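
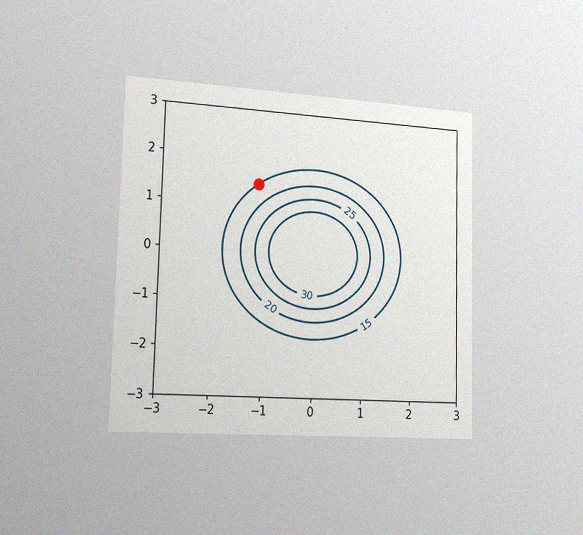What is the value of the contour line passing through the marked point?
15

The chart is viewed slightly from the left, with some photo noise. The marked point sits on the contour labelled 15.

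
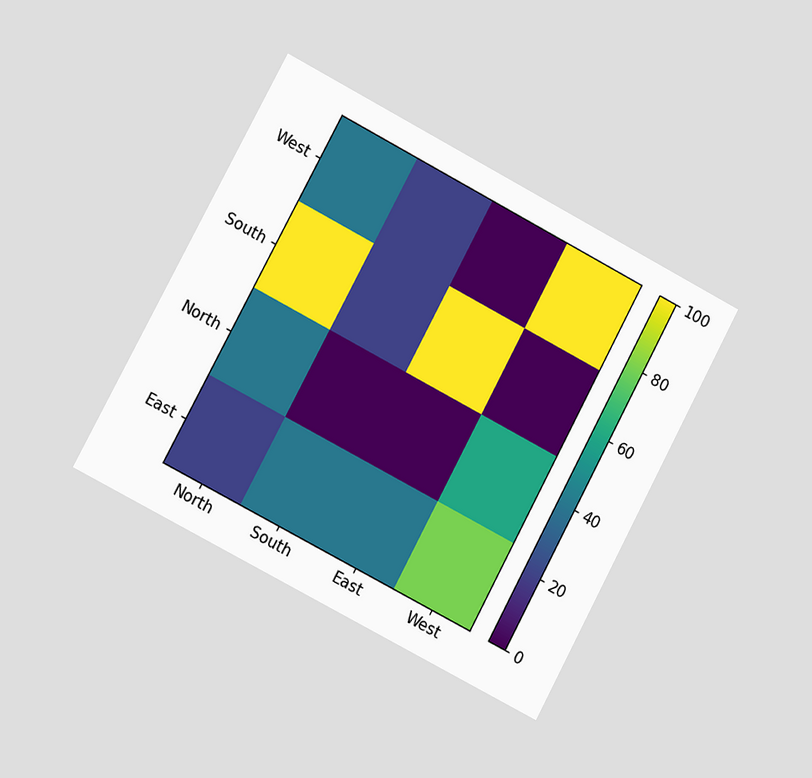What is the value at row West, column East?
0

The chart is tilted about 28° clockwise and viewed slightly from the left. Matching cell (West, East) against the colorbar gives 0.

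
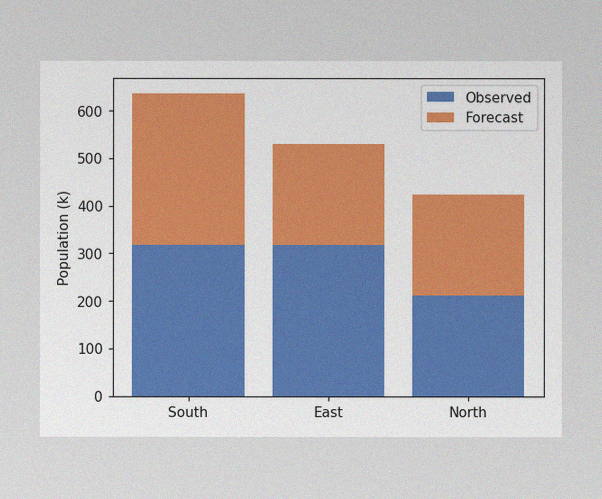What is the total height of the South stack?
The image has some photo noise and uneven lighting. The South stack's top reaches 636k on the y-axis.

636k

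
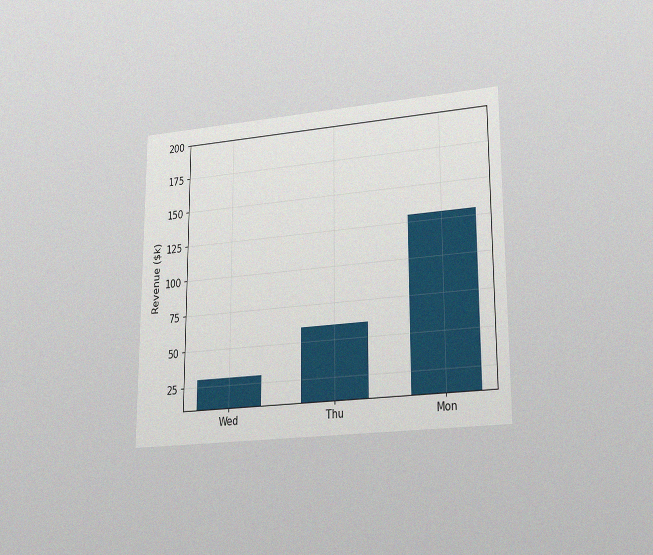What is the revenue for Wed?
$30k

The chart is viewed at a slight angle, with some photo noise. Reading along the chart's y-axis, the Wed bar reaches $30k.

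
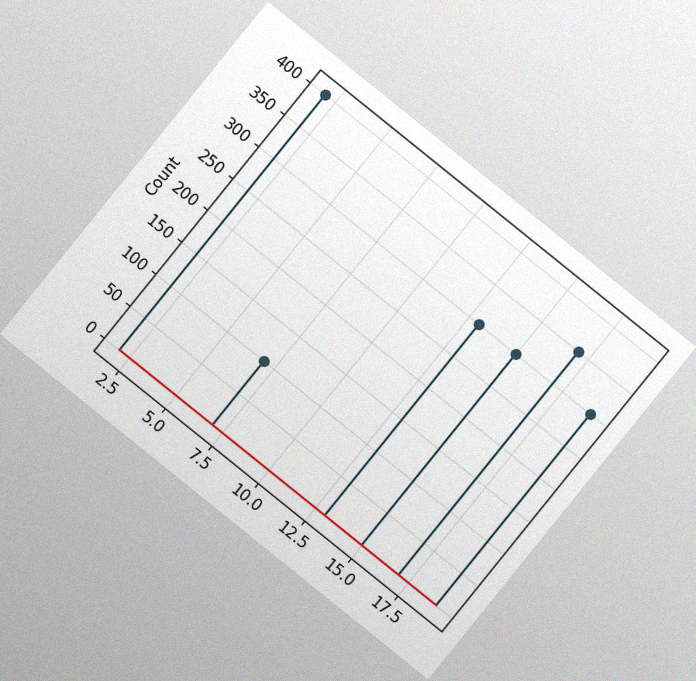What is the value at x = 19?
300

The chart is tilted about 39° clockwise, with some photo noise. The stem at x=19 reaches 300.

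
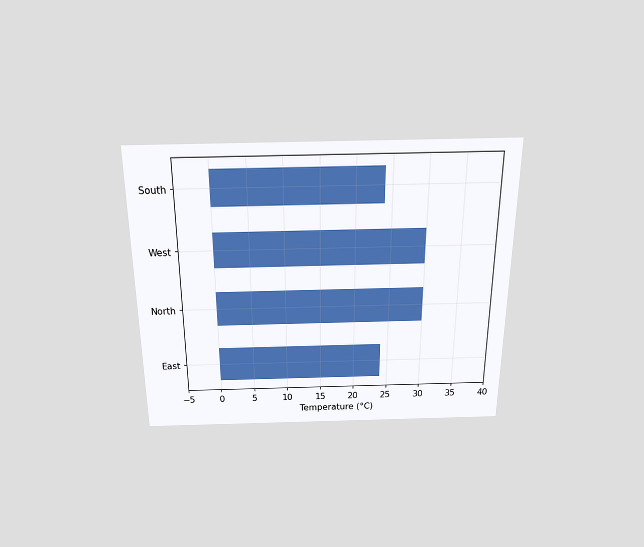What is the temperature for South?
The chart is viewed slightly from above. Reading along the chart's x-axis, the South bar reaches 24°C.

24°C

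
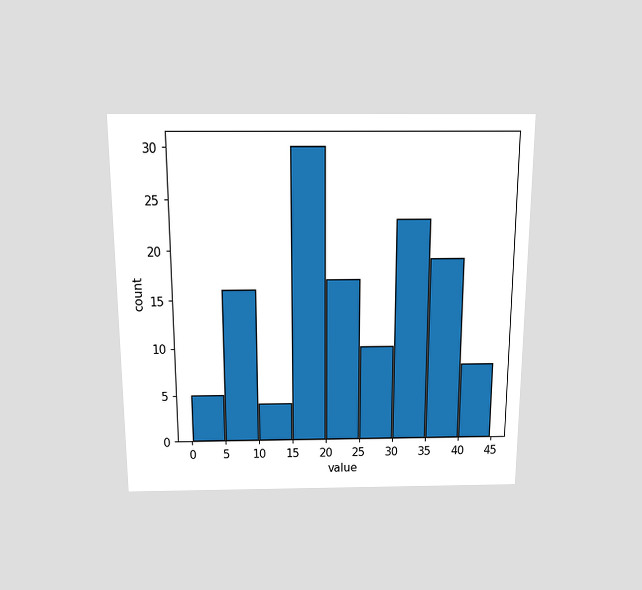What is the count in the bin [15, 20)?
The chart is viewed slightly from above. The [15, 20) bin has height 30.

30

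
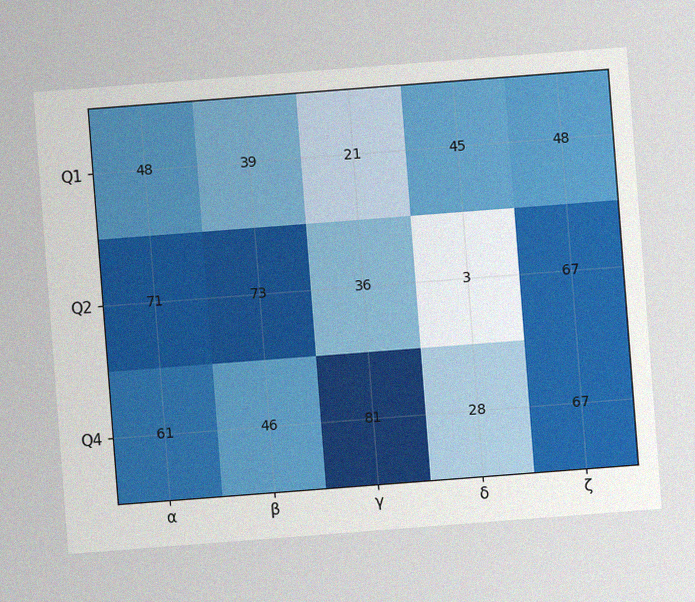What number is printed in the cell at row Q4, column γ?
81

The chart is tilted about 4° counter-clockwise, with some photo noise. The (Q4, γ) cell reads 81.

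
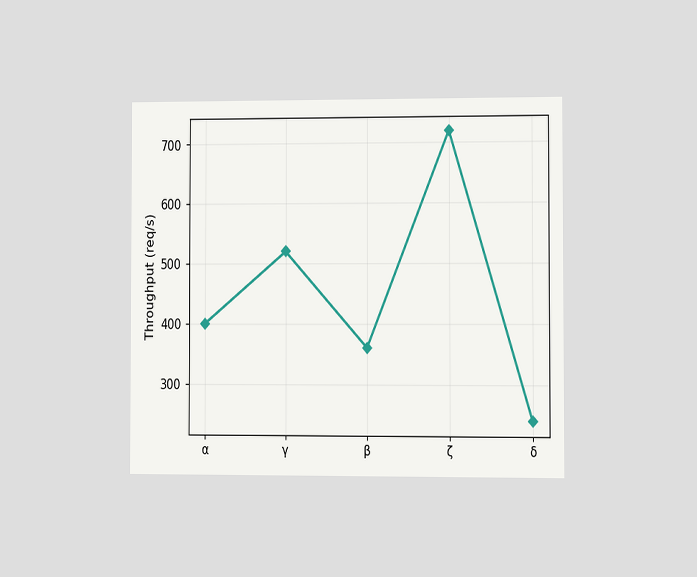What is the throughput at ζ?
720req/s

The chart is viewed at a slight angle. At ζ, the line is at 720req/s.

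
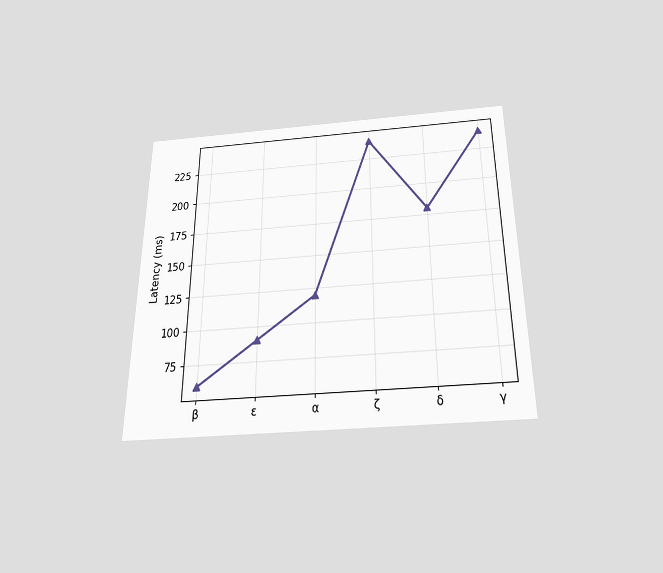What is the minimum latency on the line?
The chart is viewed slightly from below. The lowest point is at β, and reading across to the y-axis gives 60ms.

60ms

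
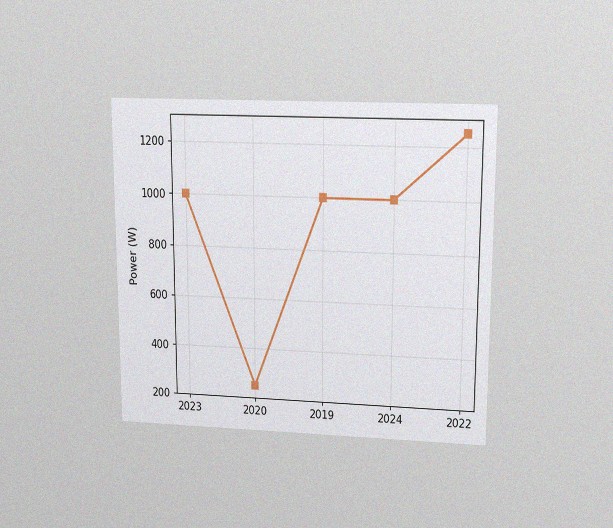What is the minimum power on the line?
250W

The chart is viewed slightly from above, with some photo noise. The lowest point is at 2020, and reading across to the y-axis gives 250W.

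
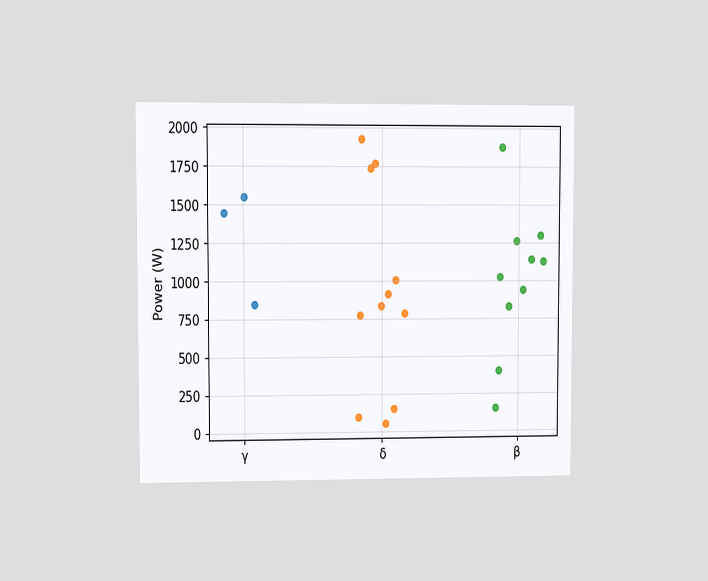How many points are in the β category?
10

The chart is viewed at a slight angle. Counting the markers in the β column gives 10.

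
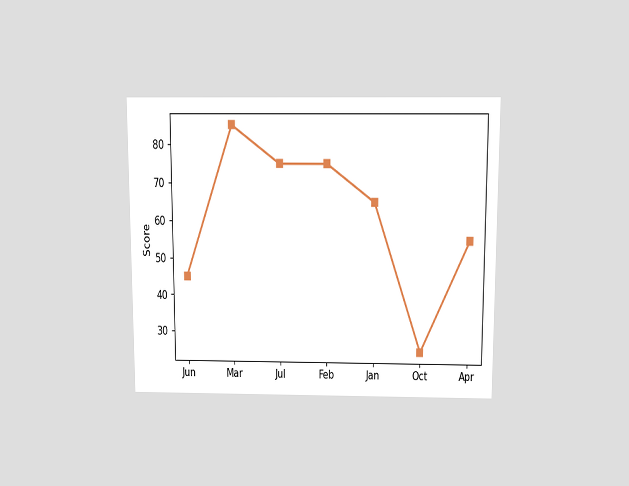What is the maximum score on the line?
The chart is viewed slightly from above. The highest point is at Mar, and reading across to the y-axis gives 85.

85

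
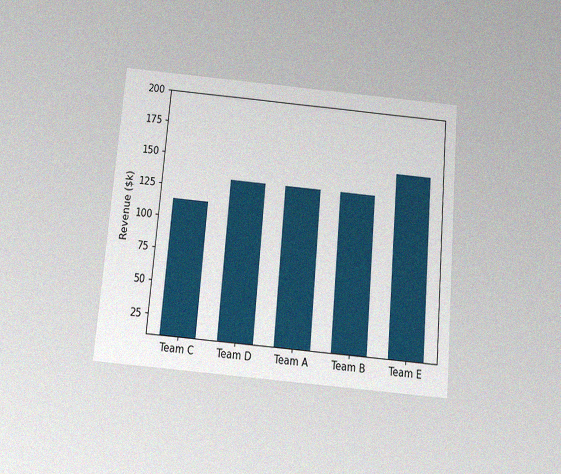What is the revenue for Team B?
$133k

The chart is tilted about 5° clockwise and viewed slightly from below, with some photo noise. Reading along the chart's y-axis, the Team B bar reaches $133k.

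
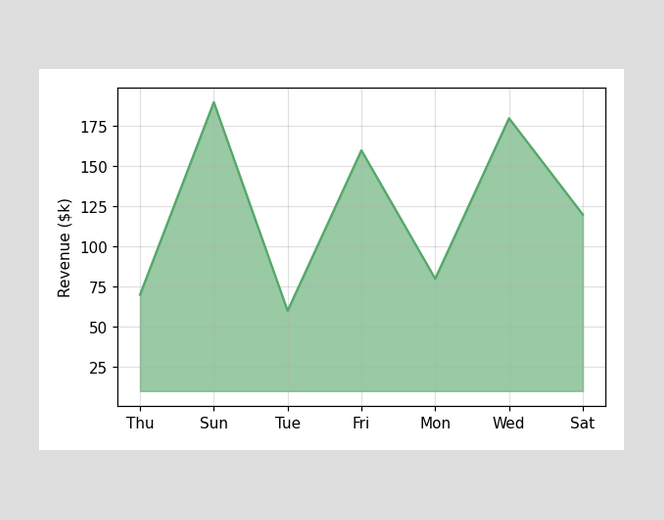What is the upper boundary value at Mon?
$80k

At Mon the upper boundary is at $80k.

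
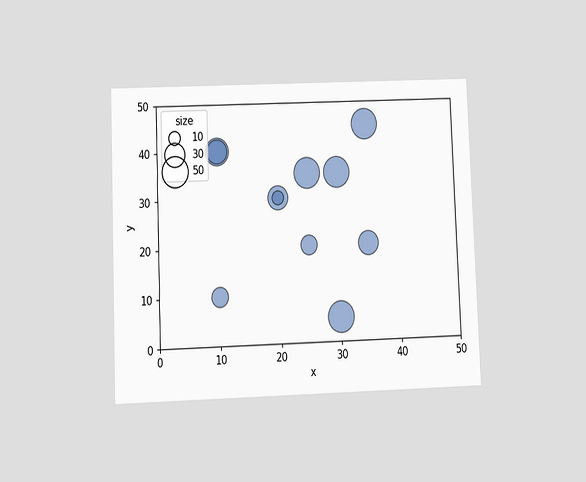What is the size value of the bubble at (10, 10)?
The chart is tilted about 2° counter-clockwise and viewed at a slight angle. Matching the bubble at (10, 10) against the size legend gives 20.

20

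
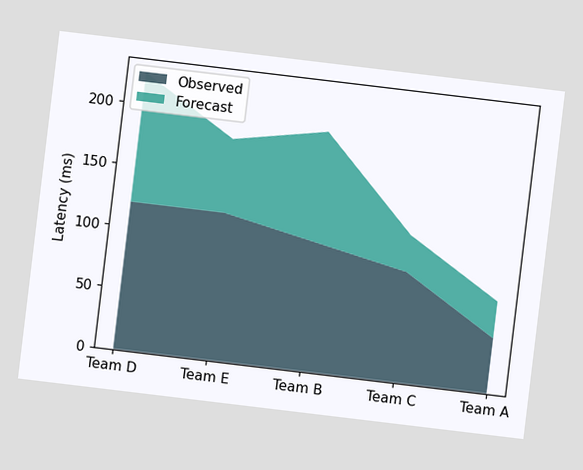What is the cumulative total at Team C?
The chart is tilted about 7° clockwise. The stacked total at Team C reaches 120ms.

120ms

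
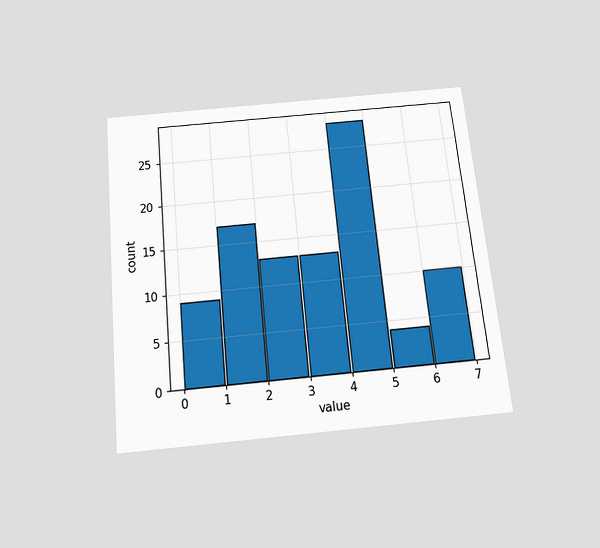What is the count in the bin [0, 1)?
The chart is tilted about 6° counter-clockwise and viewed slightly from below. The [0, 1) bin has height 9.

9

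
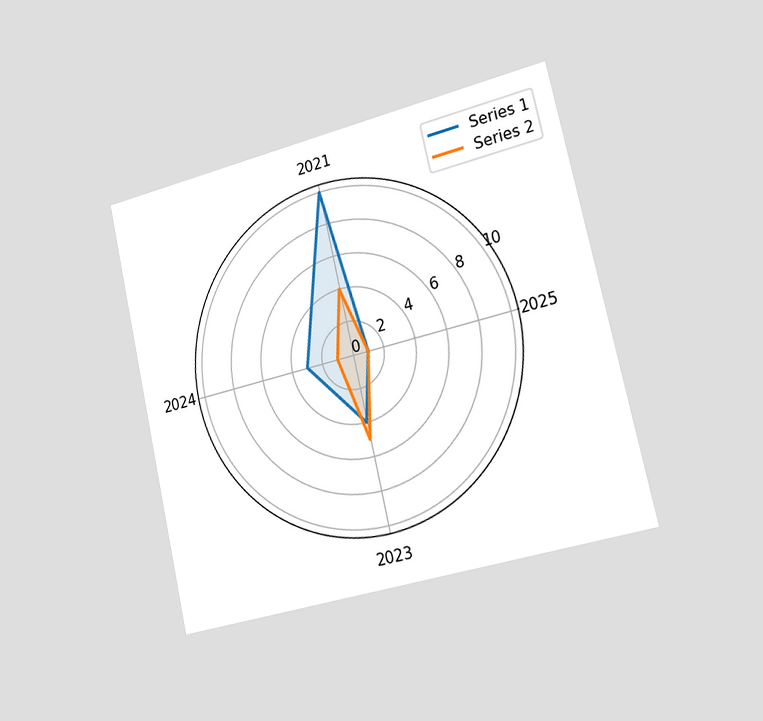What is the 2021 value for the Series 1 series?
The chart is tilted about 13° counter-clockwise and viewed slightly from the right. On the 2021 axis, Series 1 reaches 10.

10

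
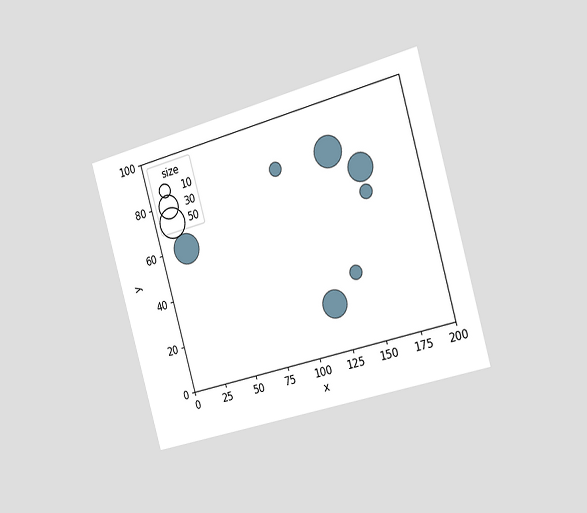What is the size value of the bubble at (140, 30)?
10

The chart is tilted about 16° counter-clockwise and viewed slightly from the right. Matching the bubble at (140, 30) against the size legend gives 10.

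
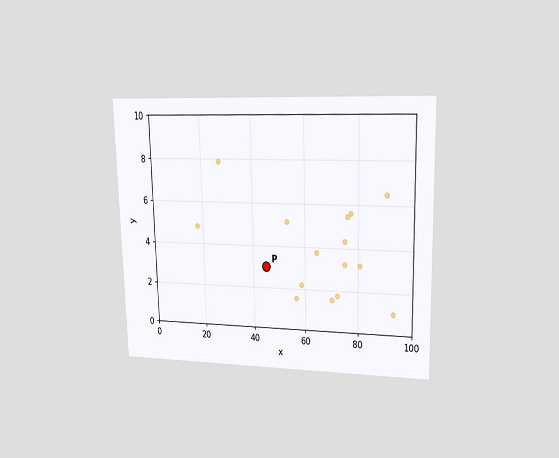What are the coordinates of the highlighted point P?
The chart is viewed at a slight angle. Following the gridlines from P to each axis, P sits at (45, 3).

(45, 3)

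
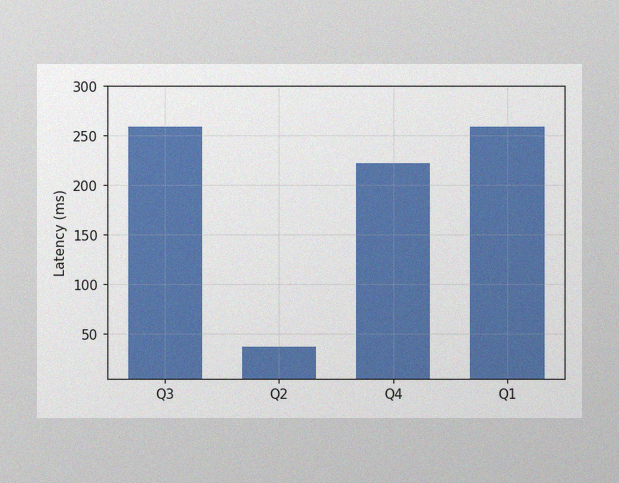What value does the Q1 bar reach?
259ms

The image has some photo noise and uneven lighting. Reading along the chart's y-axis, the Q1 bar reaches 259ms.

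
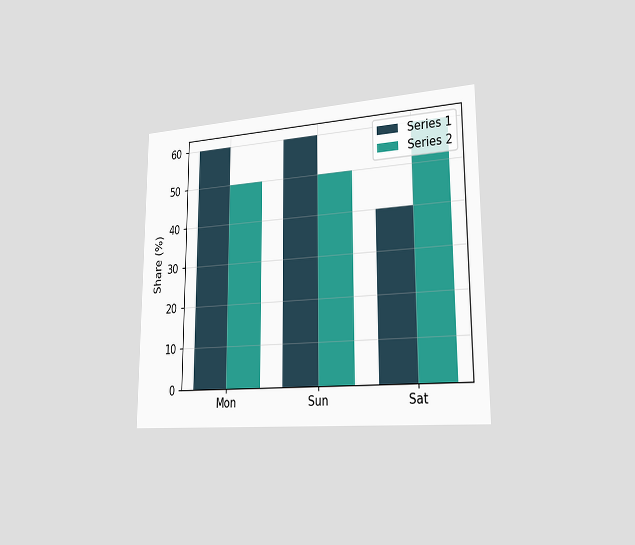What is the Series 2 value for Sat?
60%

The chart is viewed slightly from the right. The Series 2 bar at Sat reaches 60% on the y-axis.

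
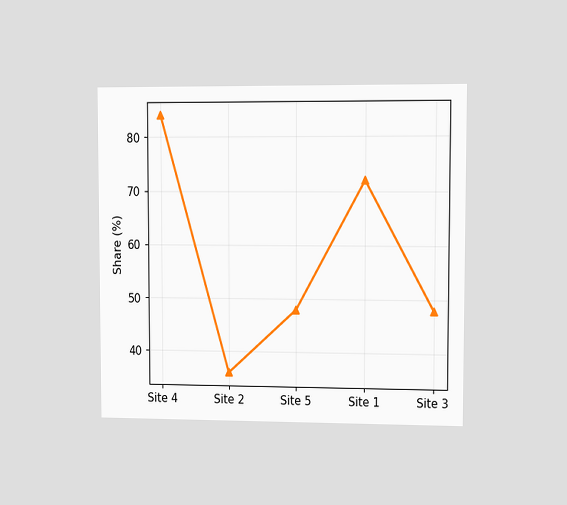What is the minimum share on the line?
The chart is viewed at a slight angle. The lowest point is at Site 2, and reading across to the y-axis gives 36%.

36%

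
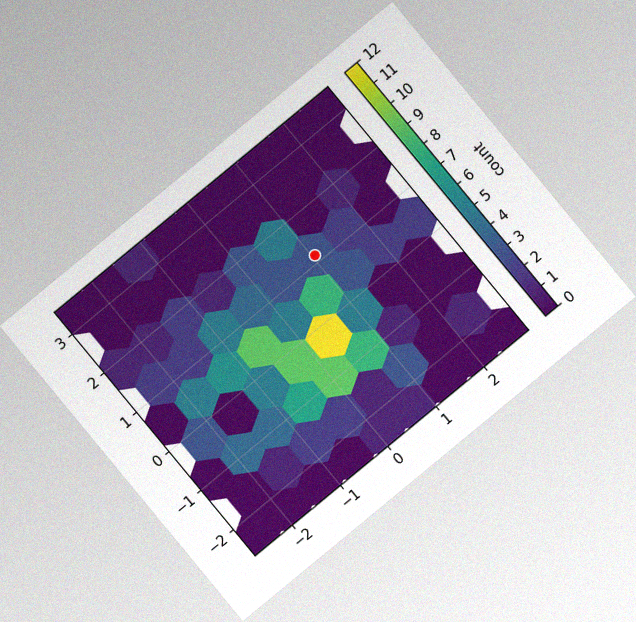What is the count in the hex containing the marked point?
The chart is tilted about 40° counter-clockwise, with some photo noise. The marked hex reads 3 on the colorbar.

3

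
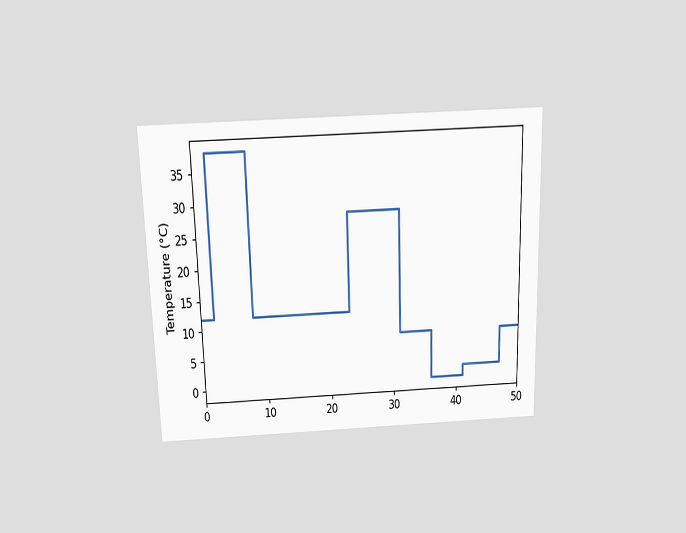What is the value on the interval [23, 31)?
28°C

The chart is viewed slightly from above. On [23, 31) the step sits at 28°C.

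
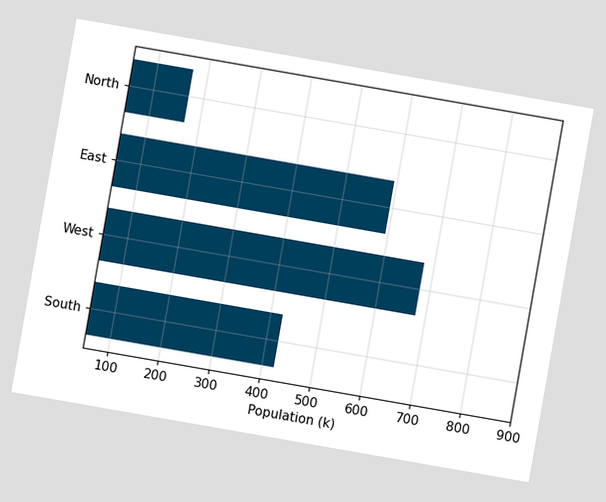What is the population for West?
680k

The chart is tilted about 10° clockwise. Reading along the chart's x-axis, the West bar reaches 680k.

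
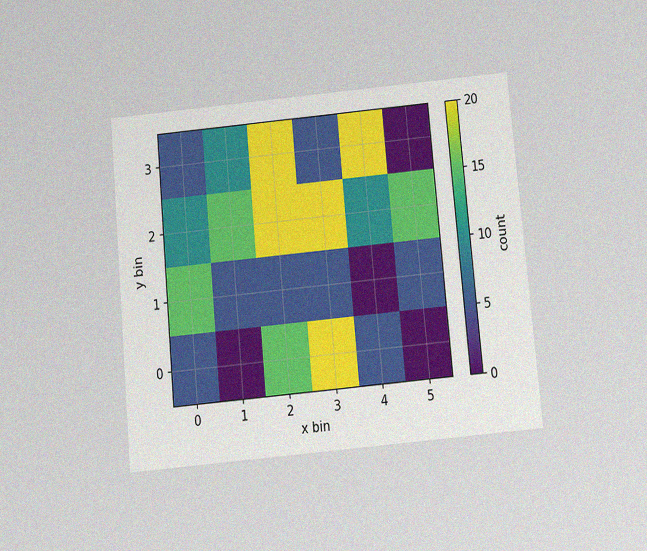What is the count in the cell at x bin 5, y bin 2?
15

The chart is tilted about 5° counter-clockwise and viewed slightly from below, with some photo noise. Matching the cell (5, 2) against the colorbar gives 15.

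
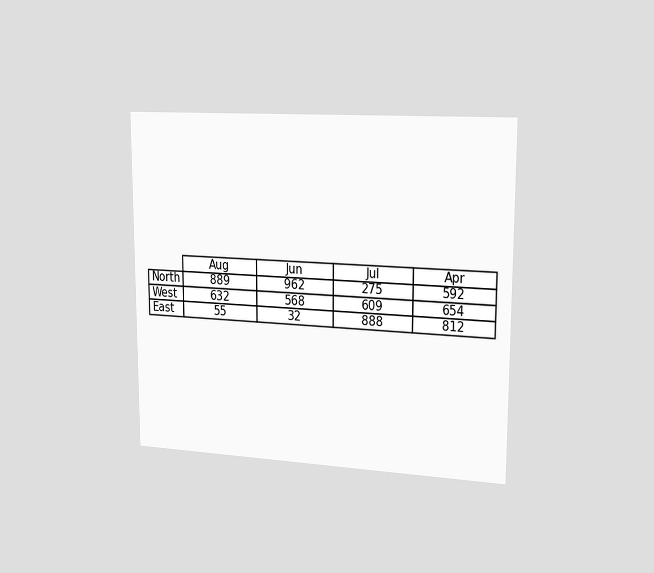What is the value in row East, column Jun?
The chart is viewed slightly from the right. The (East, Jun) cell reads 32.

32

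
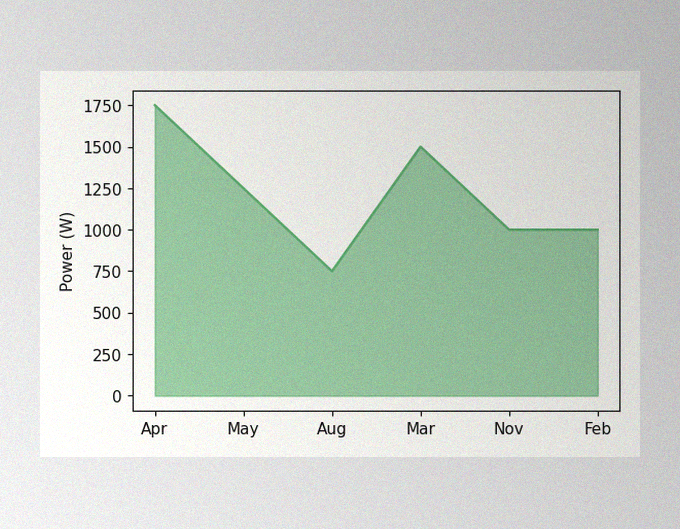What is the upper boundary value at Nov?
1000W

The image has some photo noise and uneven lighting. At Nov the upper boundary is at 1000W.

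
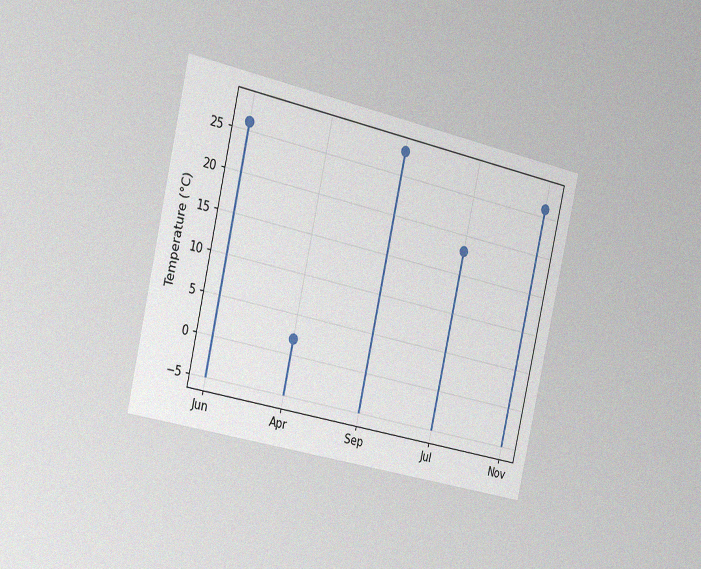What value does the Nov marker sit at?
26°C

The chart is tilted about 13° clockwise and viewed slightly from the left, with some photo noise. The Nov marker sits at 26°C.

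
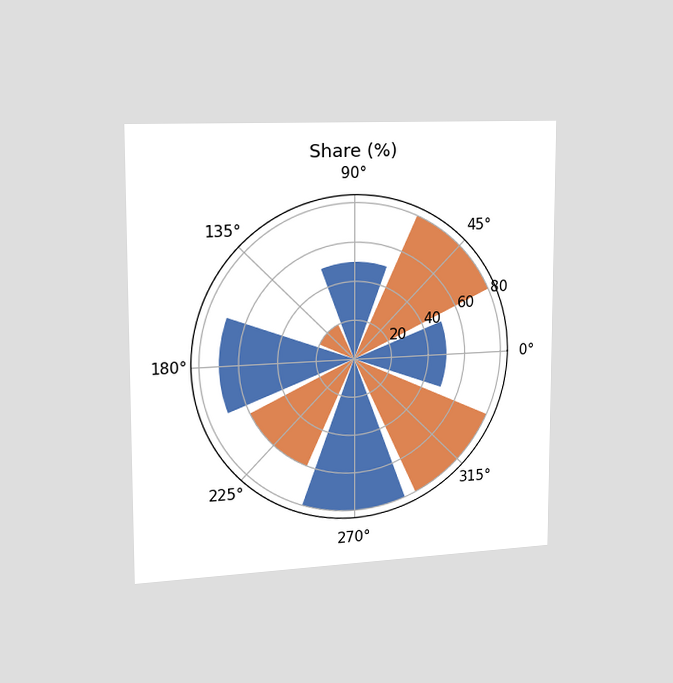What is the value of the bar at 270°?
80%

The chart is viewed slightly from the left. The bar at 270° reaches 80% on the radial axis.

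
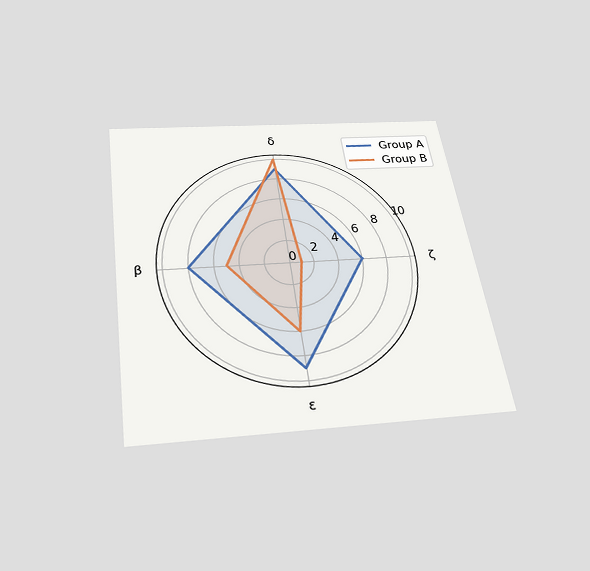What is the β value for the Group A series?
The chart is tilted about 8° counter-clockwise and viewed slightly from below. On the β axis, Group A reaches 8.

8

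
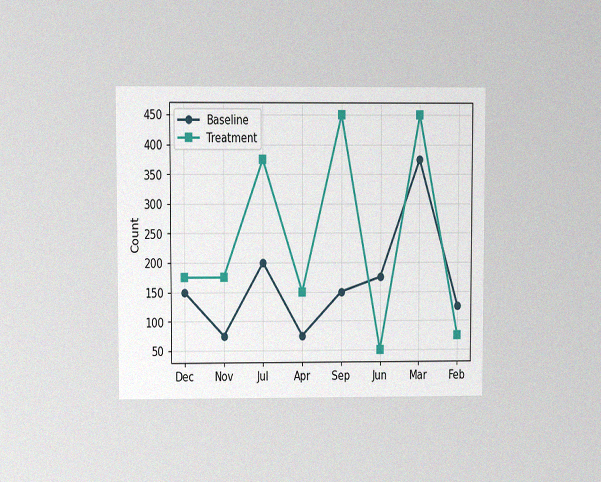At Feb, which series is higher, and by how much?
The chart is viewed at a slight angle, with some photo noise. At Feb, Baseline sits above the other line by 50.

Baseline, by 50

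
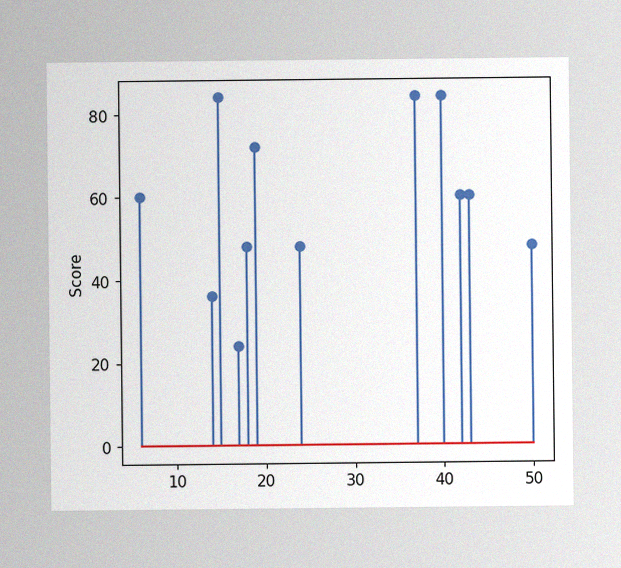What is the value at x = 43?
The image has some photo noise and uneven lighting. The stem at x=43 reaches 60.

60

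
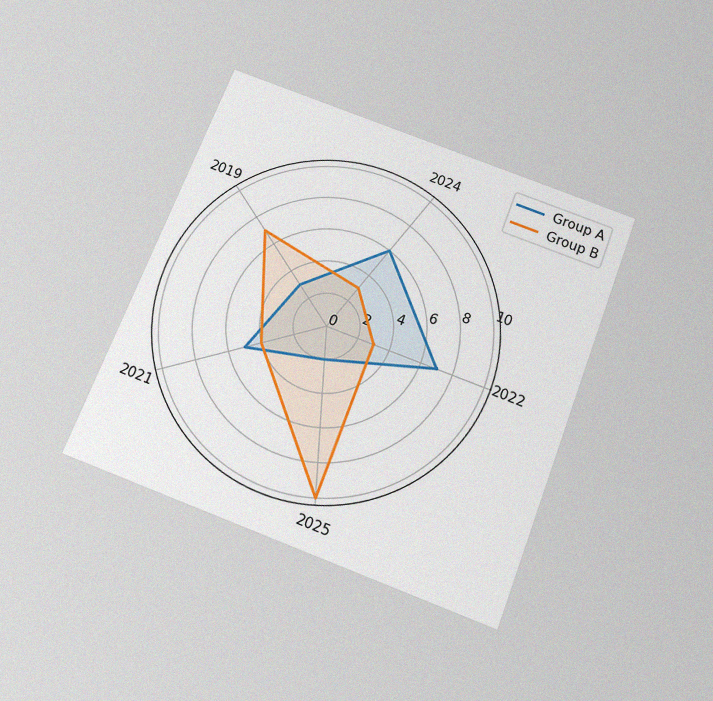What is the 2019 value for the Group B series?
The chart is tilted about 21° clockwise and viewed slightly from below, with some photo noise. On the 2019 axis, Group B reaches 7.

7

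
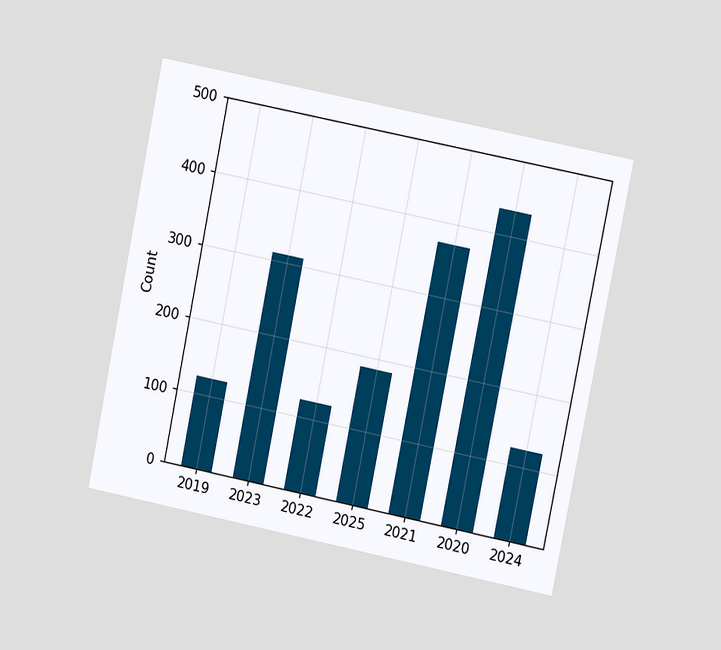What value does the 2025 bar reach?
The chart is tilted about 11° clockwise and viewed at a slight angle. Reading along the chart's y-axis, the 2025 bar reaches 186.

186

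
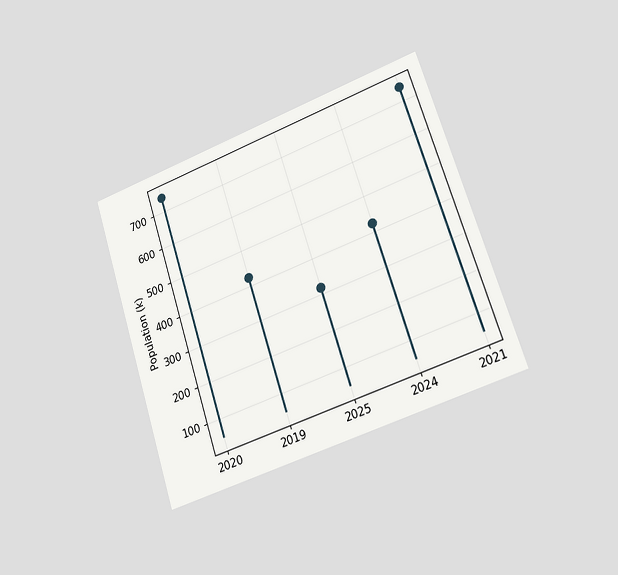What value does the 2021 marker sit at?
The chart is tilted about 18° counter-clockwise and viewed slightly from the right. The 2021 marker sits at 742k.

742k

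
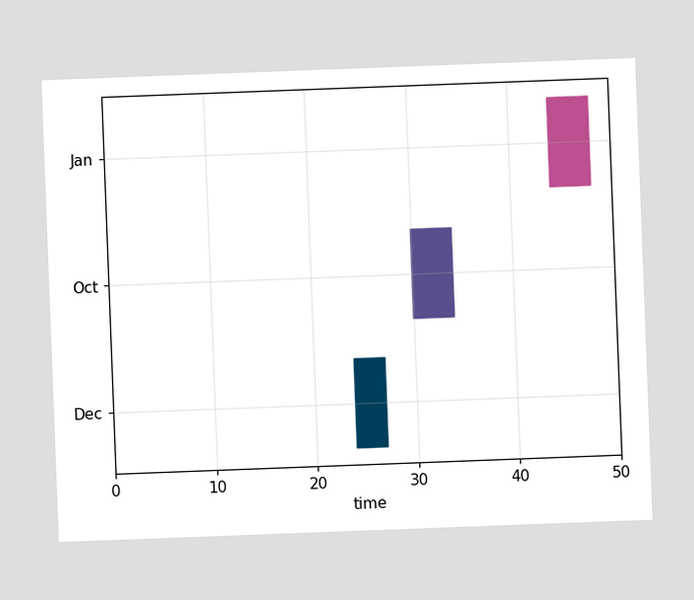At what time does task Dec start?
The chart is tilted about 2° counter-clockwise. The Dec bar begins at t=24.

24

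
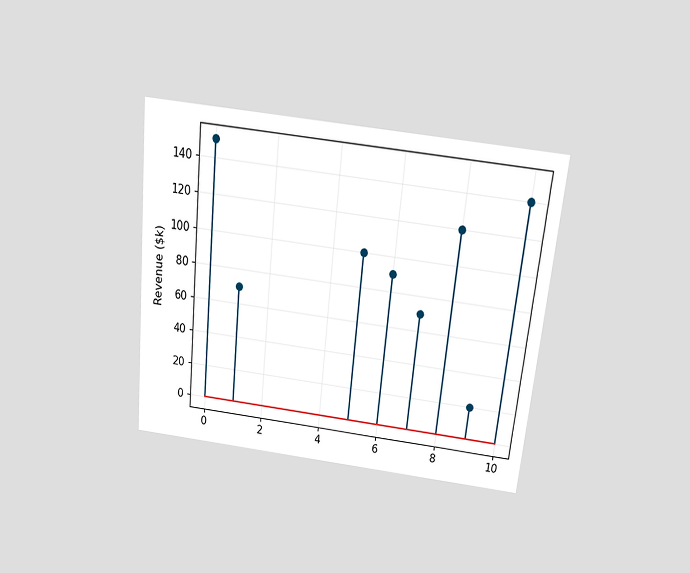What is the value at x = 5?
The chart is tilted about 6° clockwise and viewed slightly from above. The stem at x=5 reaches $100k.

$100k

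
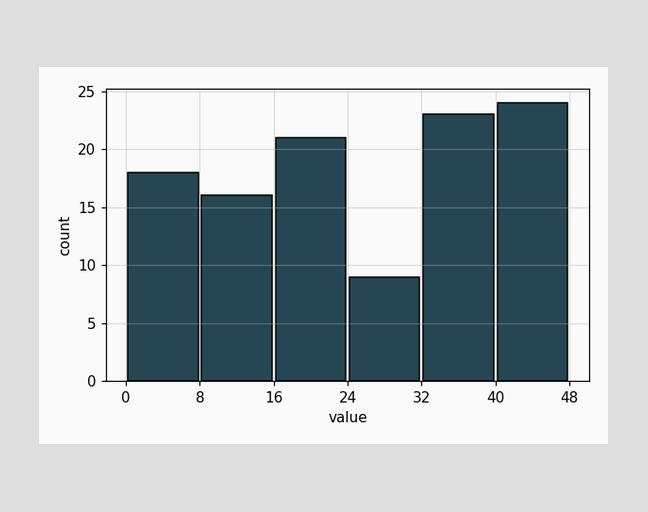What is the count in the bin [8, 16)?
The [8, 16) bin has height 16.

16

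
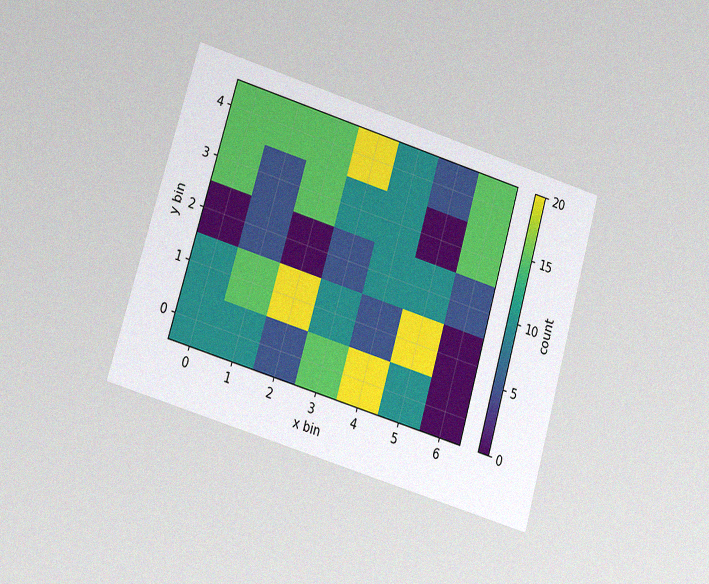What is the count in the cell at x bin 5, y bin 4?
The chart is tilted about 16° clockwise and viewed at a slight angle, with some photo noise. Matching the cell (5, 4) against the colorbar gives 5.

5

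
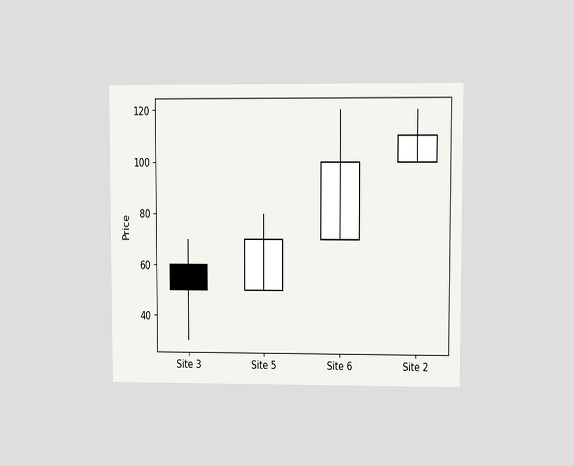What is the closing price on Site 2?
110

The chart is viewed at a slight angle. The Site 2 candle closes at 110.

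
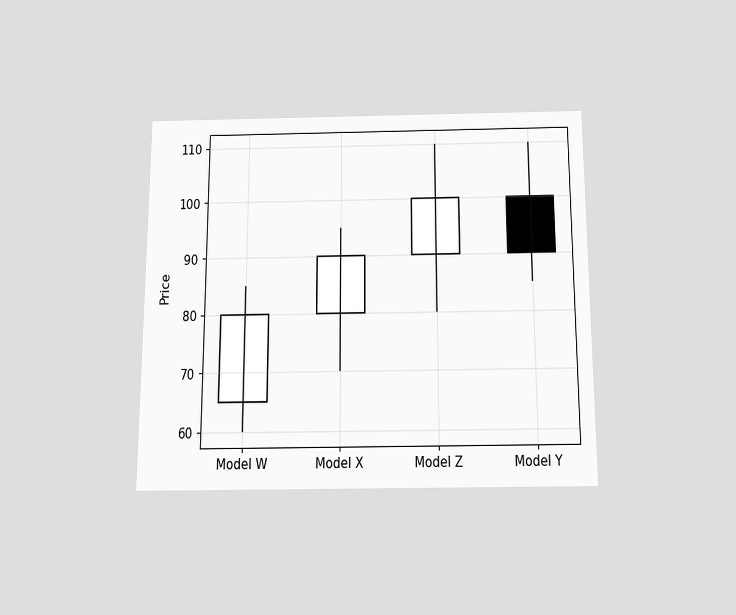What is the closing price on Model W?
The chart is viewed slightly from below. The Model W candle closes at 80.

80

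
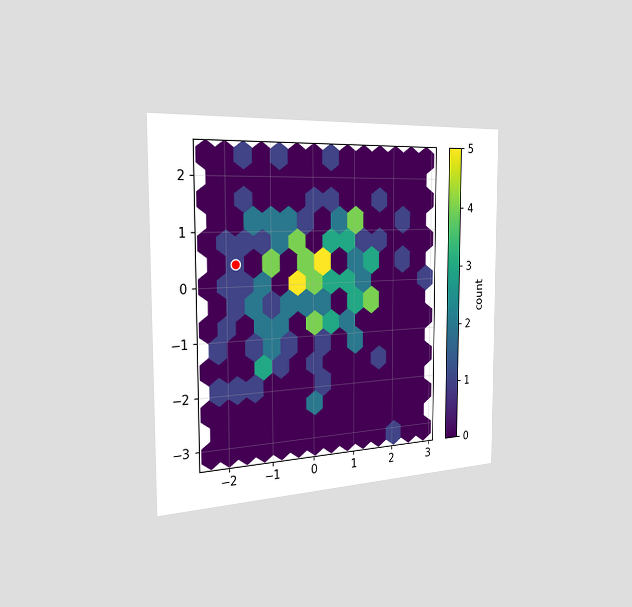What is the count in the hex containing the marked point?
1

The chart is viewed slightly from the left. The marked hex reads 1 on the colorbar.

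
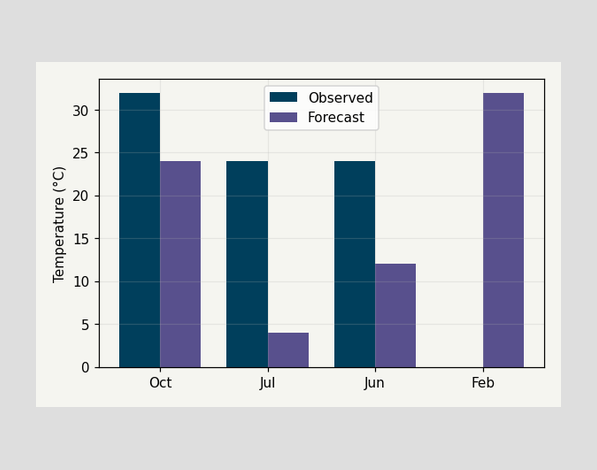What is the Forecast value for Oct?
24°C

The Forecast bar at Oct reaches 24°C on the y-axis.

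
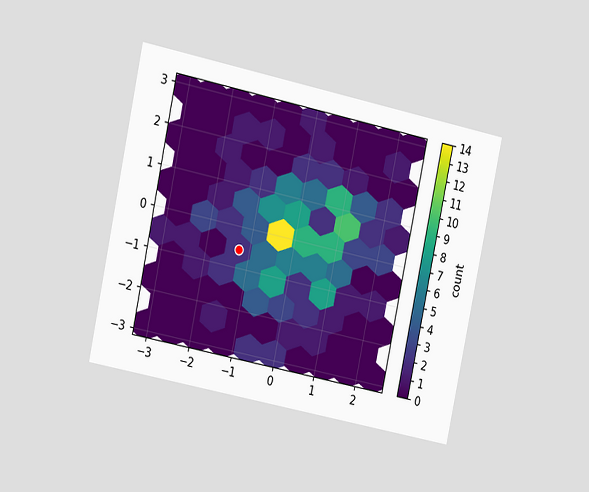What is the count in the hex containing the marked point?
2

The chart is tilted about 12° clockwise and viewed at a slight angle. The marked hex reads 2 on the colorbar.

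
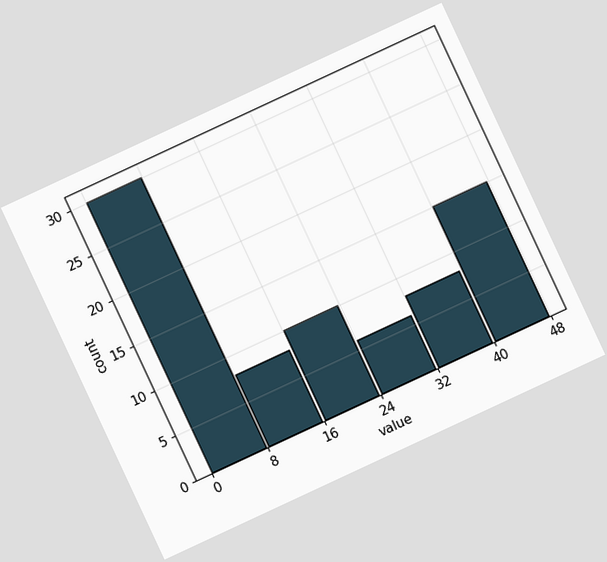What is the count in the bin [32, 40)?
8

The chart is tilted about 25° counter-clockwise. The [32, 40) bin has height 8.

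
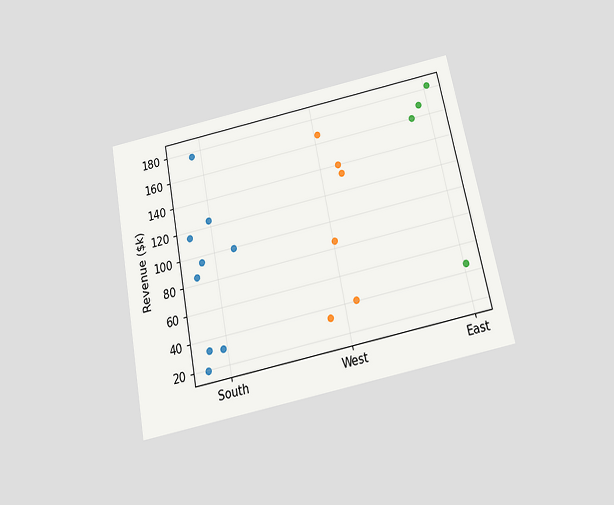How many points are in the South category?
9

The chart is tilted about 11° counter-clockwise and viewed slightly from below. Counting the markers in the South column gives 9.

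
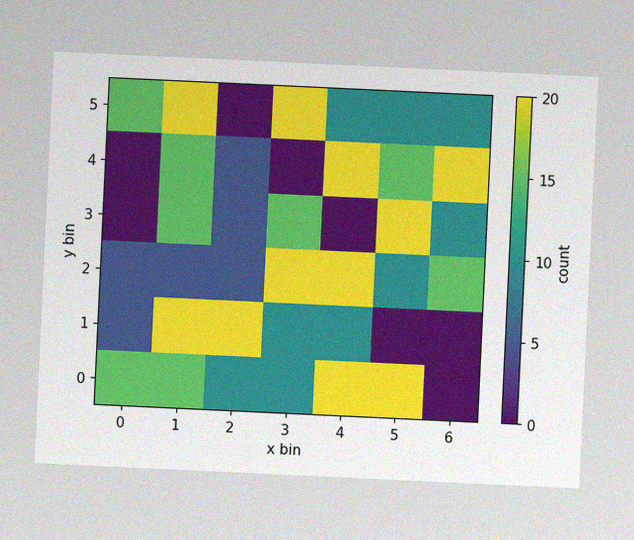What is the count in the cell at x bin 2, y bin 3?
5

The chart is tilted about 3° clockwise, with some photo noise. Matching the cell (2, 3) against the colorbar gives 5.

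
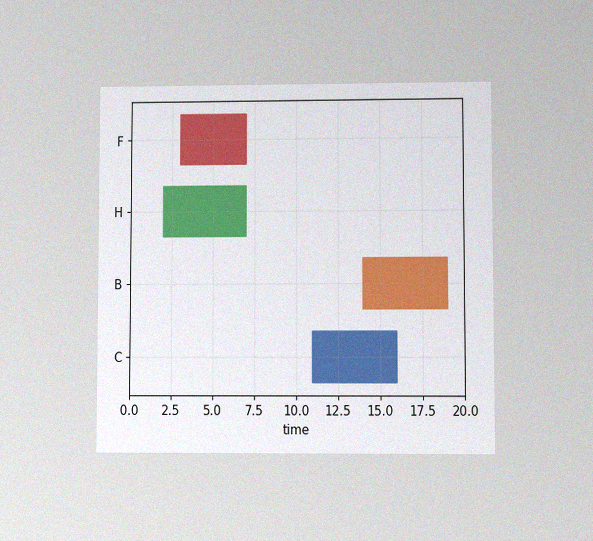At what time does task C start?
The chart is viewed at a slight angle, with some photo noise. The C bar begins at t=11.

11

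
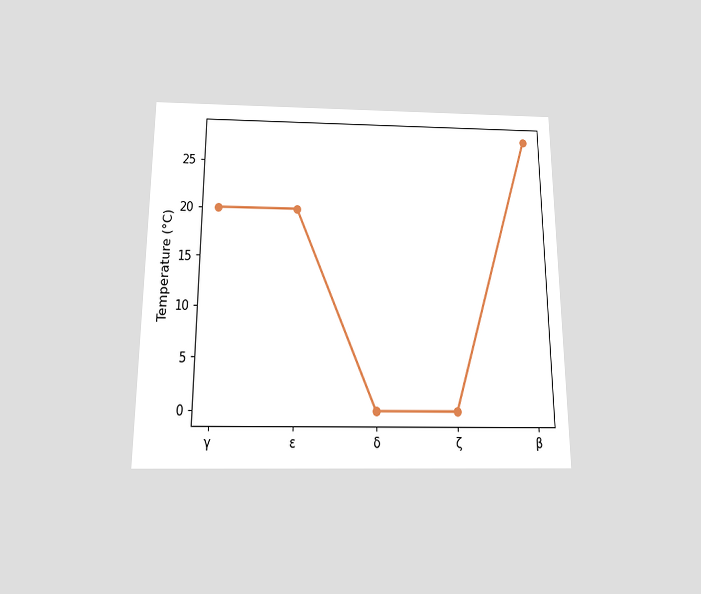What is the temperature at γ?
20°C

The chart is viewed slightly from below. At γ, the line is at 20°C.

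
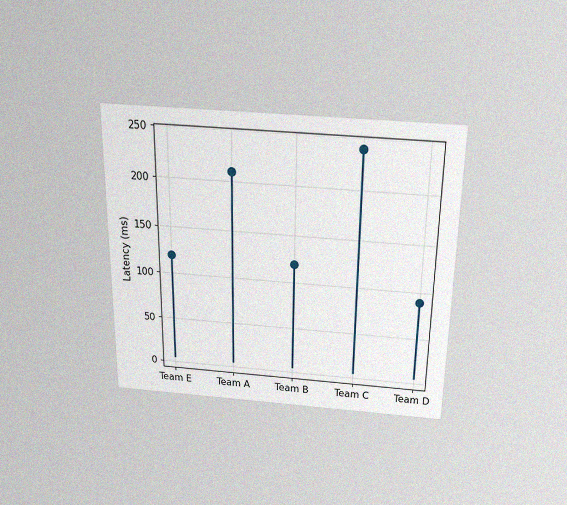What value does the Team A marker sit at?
210ms

The chart is viewed slightly from above, with some photo noise. The Team A marker sits at 210ms.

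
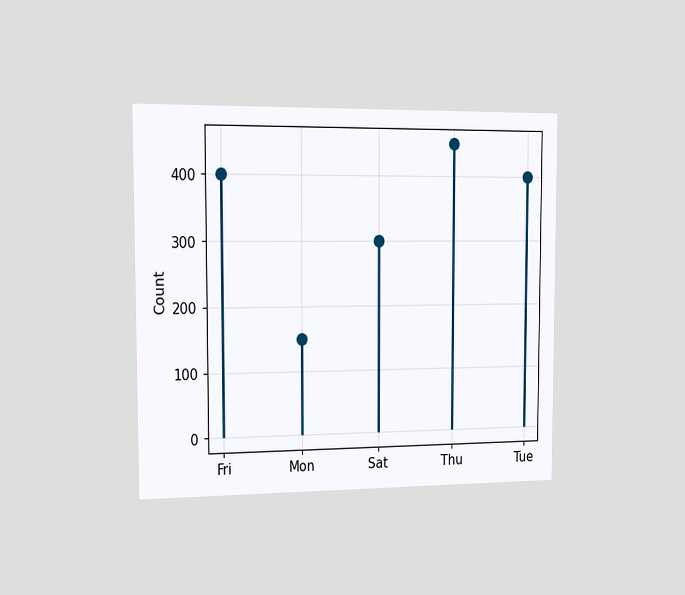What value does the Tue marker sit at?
The chart is viewed slightly from the left. The Tue marker sits at 400.

400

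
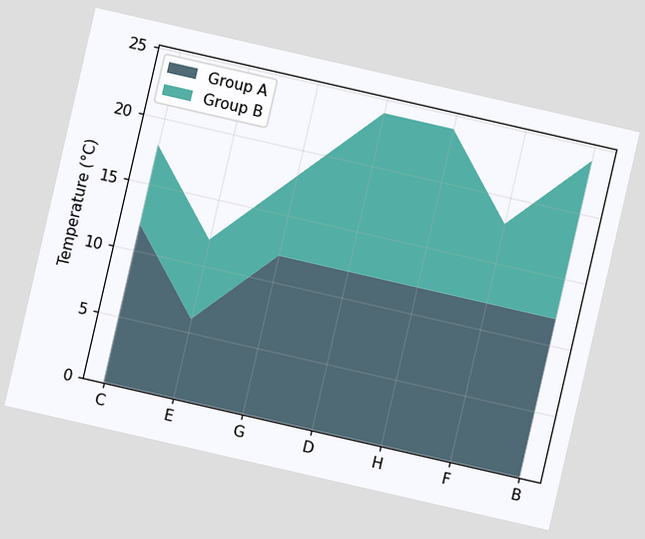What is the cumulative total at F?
18°C

The chart is tilted about 13° clockwise. The stacked total at F reaches 18°C.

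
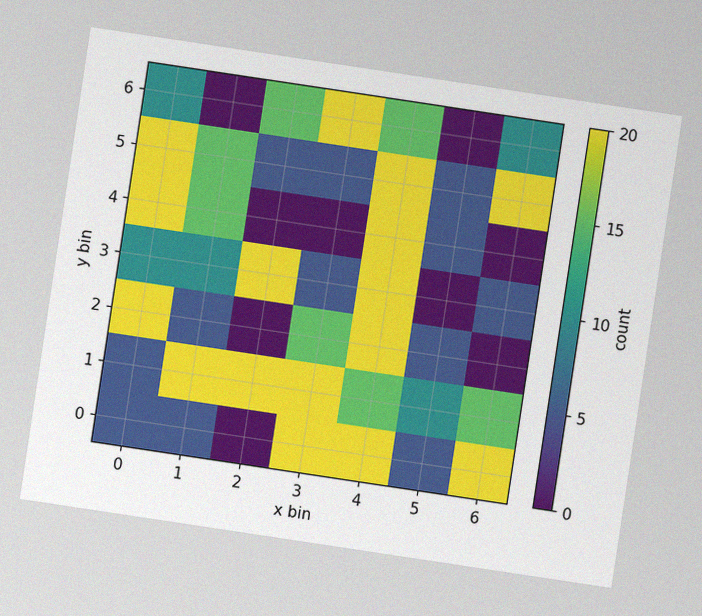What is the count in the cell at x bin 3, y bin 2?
The chart is tilted about 9° clockwise, with some photo noise. Matching the cell (3, 2) against the colorbar gives 15.

15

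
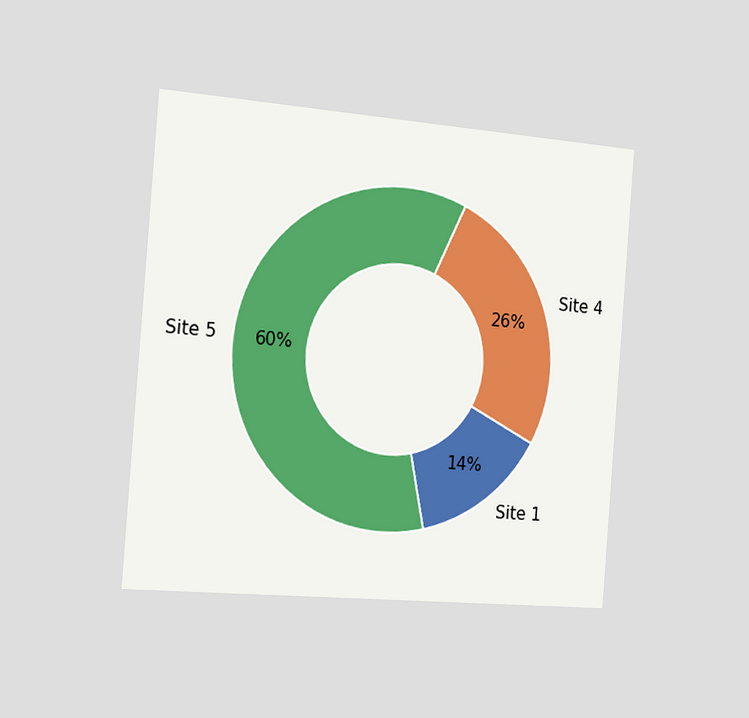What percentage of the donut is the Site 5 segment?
The chart is tilted about 4° clockwise and viewed slightly from the left. The Site 5 segment takes up 60% of the ring.

60%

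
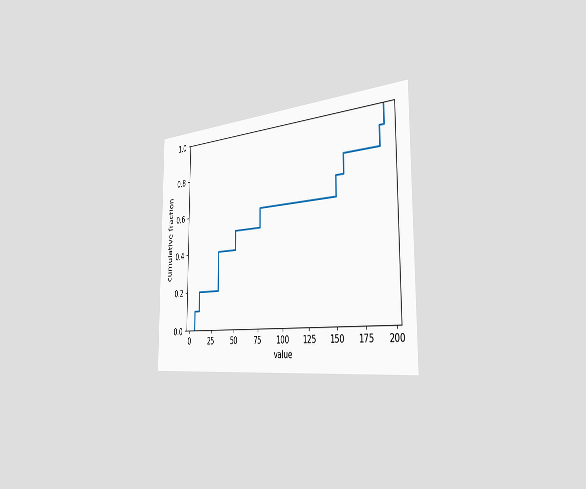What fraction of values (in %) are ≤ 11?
20%

The chart is viewed slightly from the right. At x=11 the ECDF step is at 20%.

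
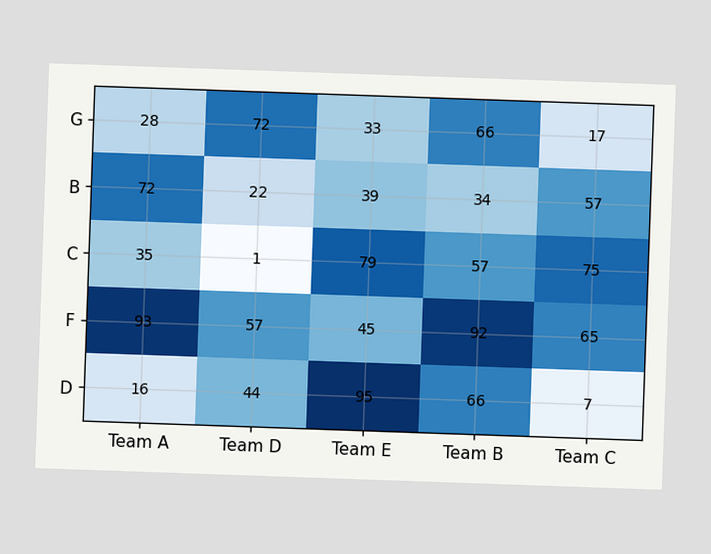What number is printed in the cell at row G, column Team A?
The (G, Team A) cell reads 28.

28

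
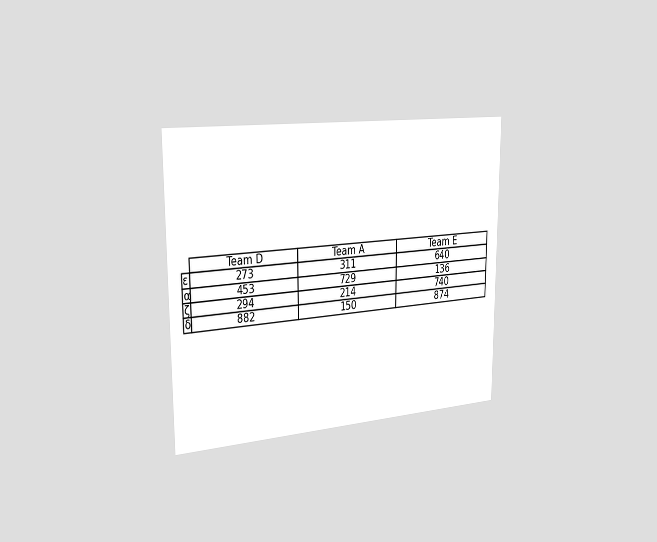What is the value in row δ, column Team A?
150

The chart is viewed slightly from the left. The (δ, Team A) cell reads 150.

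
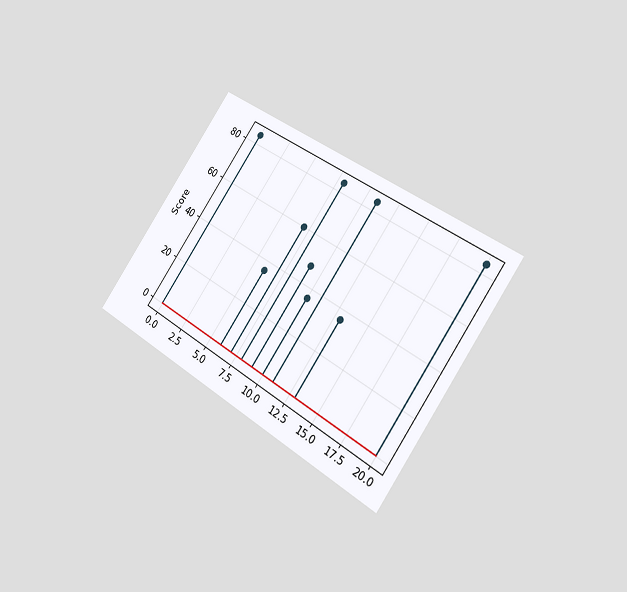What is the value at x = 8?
The chart is tilted about 35° clockwise and viewed slightly from the right. The stem at x=8 reaches 84.

84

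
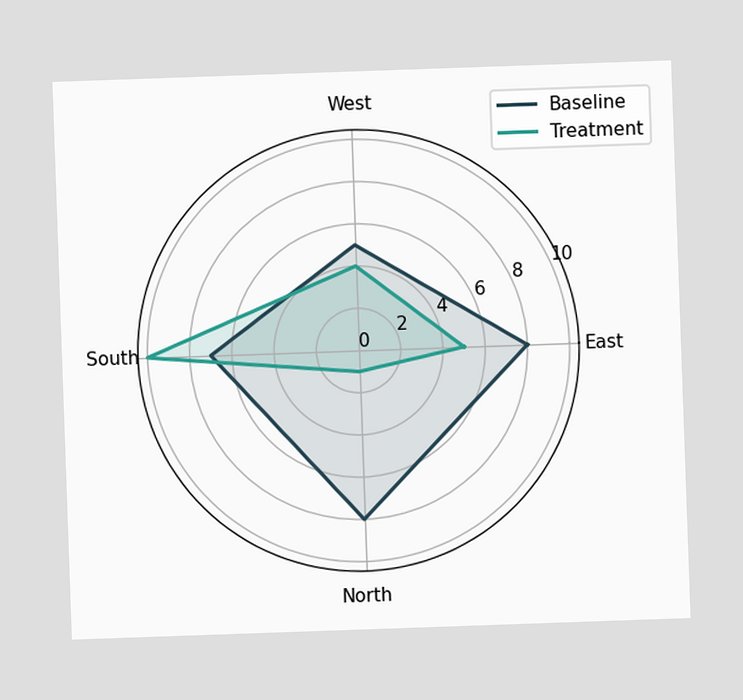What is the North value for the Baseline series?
8

The chart is tilted about 2° counter-clockwise. On the North axis, Baseline reaches 8.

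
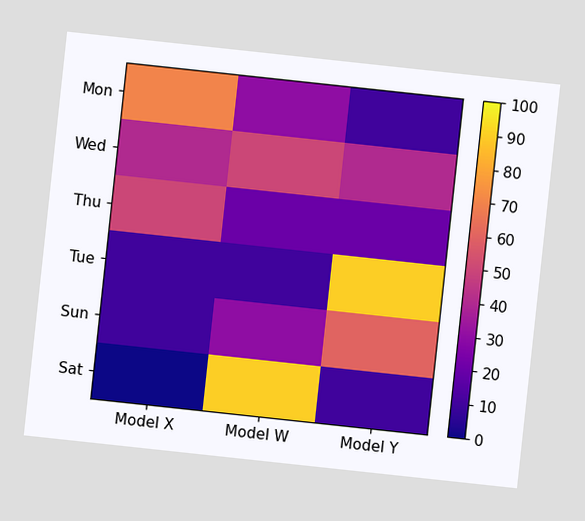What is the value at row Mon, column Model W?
The chart is tilted about 6° clockwise. Matching cell (Mon, Model W) against the colorbar gives 30.

30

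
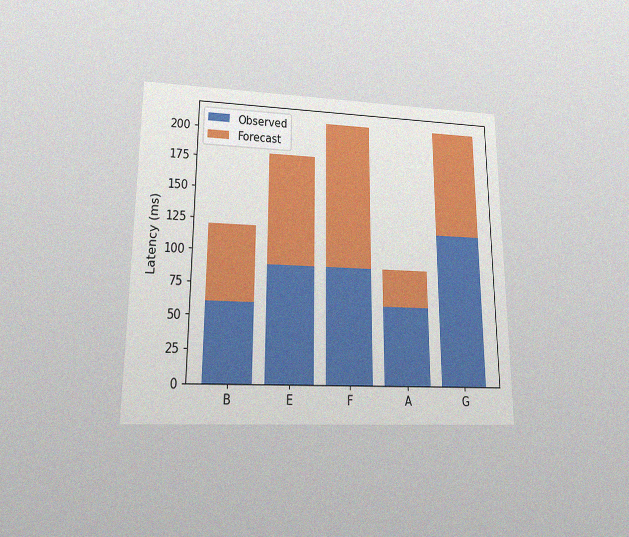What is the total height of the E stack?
The chart is viewed at a slight angle, with some photo noise. The E stack's top reaches 180ms on the y-axis.

180ms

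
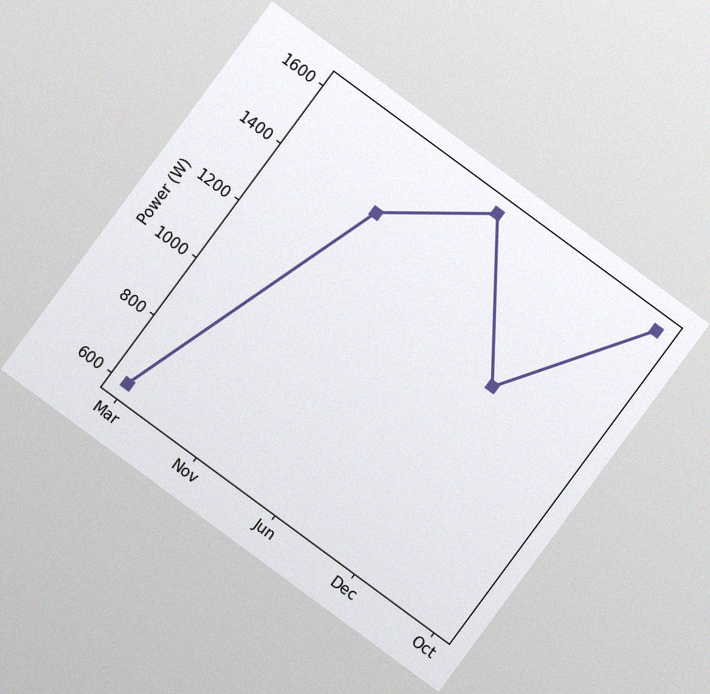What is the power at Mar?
The chart is tilted about 36° clockwise, with some photo noise. At Mar, the line is at 600W.

600W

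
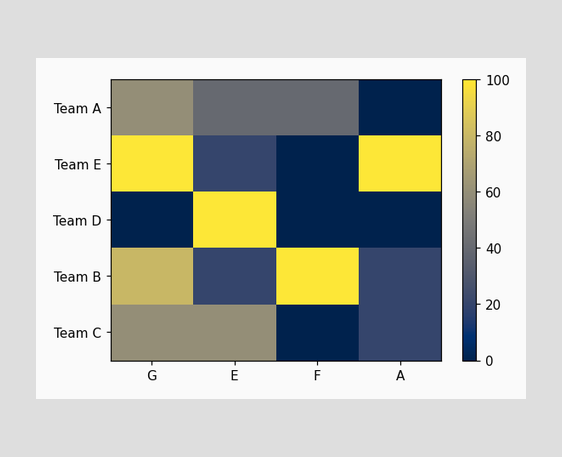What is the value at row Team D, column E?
100

Matching cell (Team D, E) against the colorbar gives 100.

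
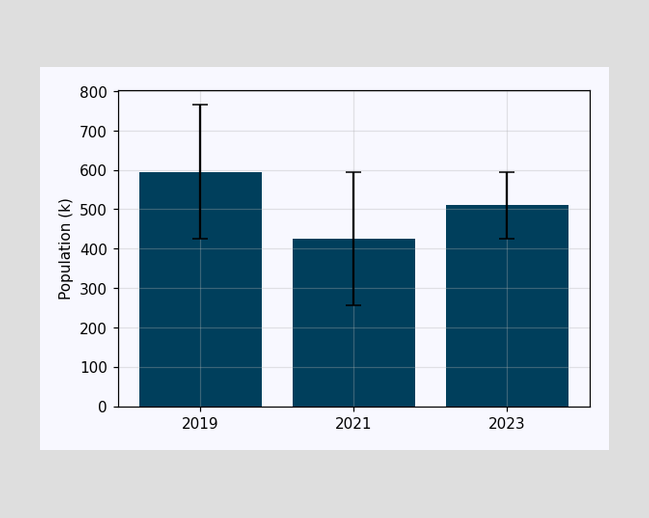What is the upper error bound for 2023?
595k

The 2023 bar's upper whisker reaches 595k.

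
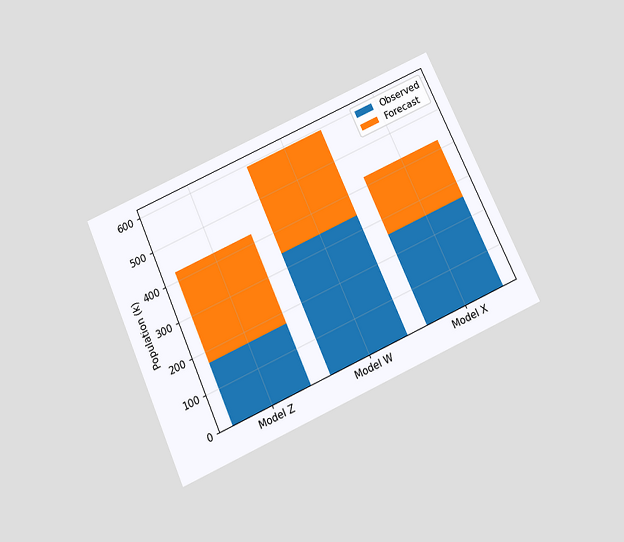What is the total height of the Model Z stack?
The chart is tilted about 24° counter-clockwise and viewed slightly from below. The Model Z stack's top reaches 425k on the y-axis.

425k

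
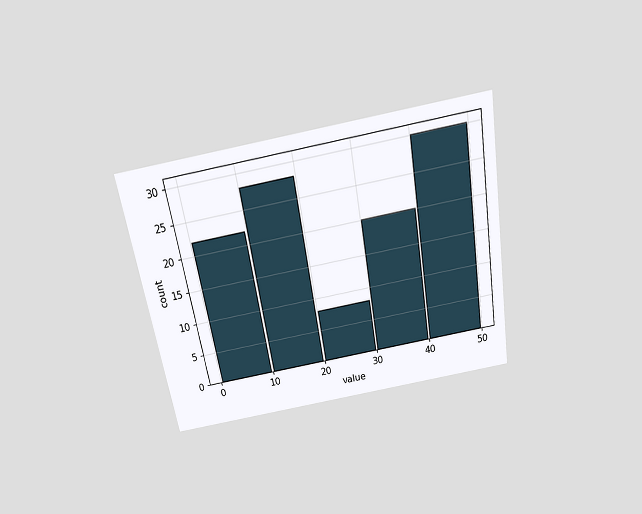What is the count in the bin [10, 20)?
28

The chart is tilted about 10° counter-clockwise and viewed slightly from above. The [10, 20) bin has height 28.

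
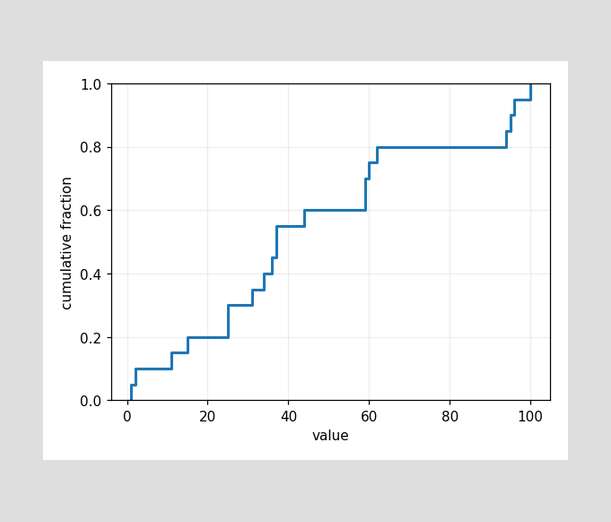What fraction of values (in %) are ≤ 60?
At x=60 the ECDF step is at 75%.

75%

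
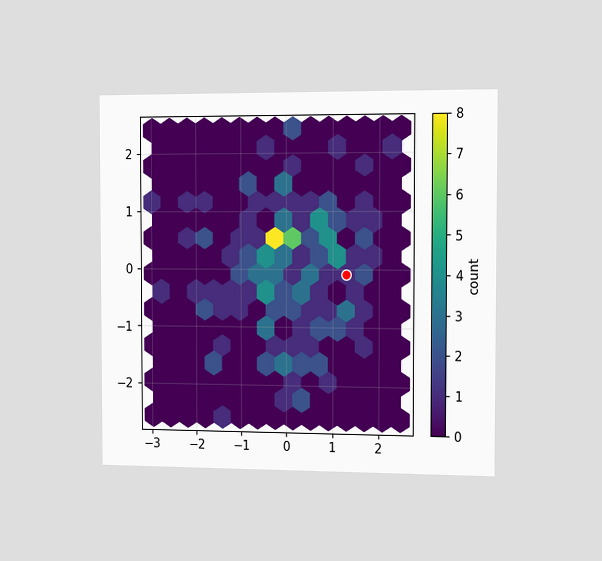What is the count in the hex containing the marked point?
1

The chart is viewed slightly from the right. The marked hex reads 1 on the colorbar.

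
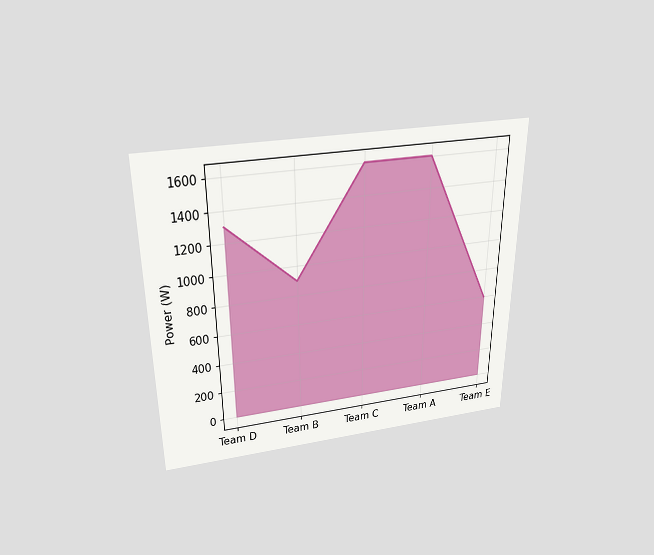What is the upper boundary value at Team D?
The chart is viewed slightly from above. At Team D the upper boundary is at 1300W.

1300W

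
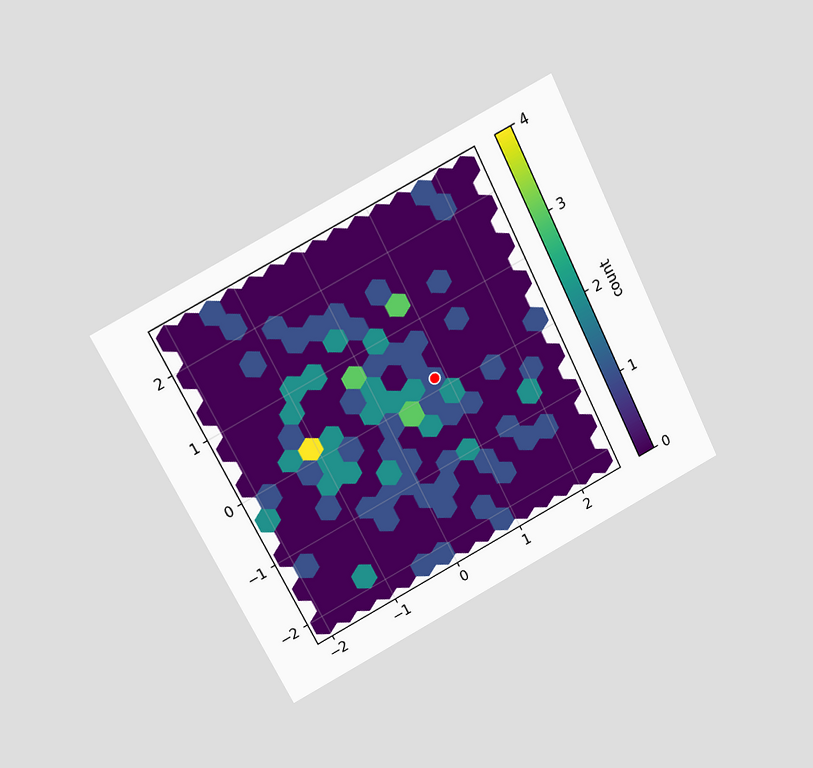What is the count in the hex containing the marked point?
1

The chart is tilted about 27° counter-clockwise and viewed slightly from above. The marked hex reads 1 on the colorbar.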